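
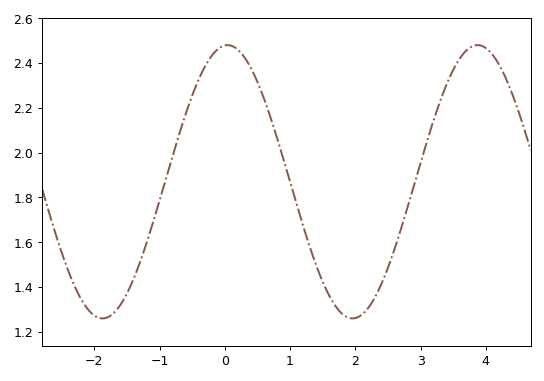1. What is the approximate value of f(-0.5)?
2.26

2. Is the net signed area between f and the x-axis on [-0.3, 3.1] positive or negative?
positive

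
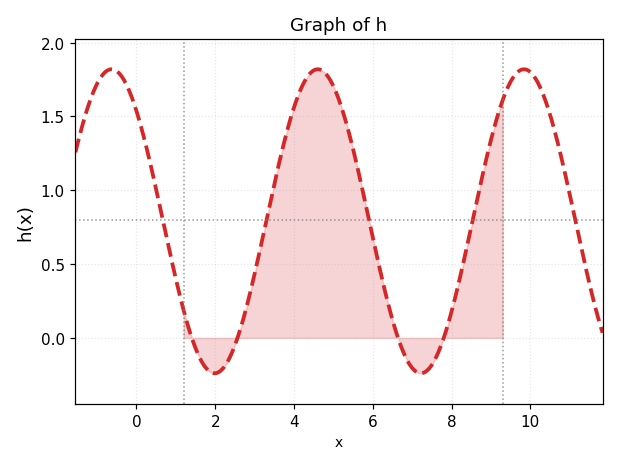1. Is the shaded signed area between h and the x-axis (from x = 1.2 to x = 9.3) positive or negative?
positive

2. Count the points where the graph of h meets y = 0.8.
5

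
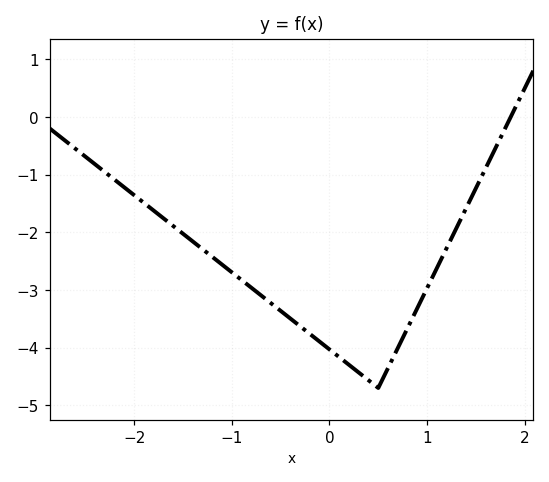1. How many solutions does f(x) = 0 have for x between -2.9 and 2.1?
1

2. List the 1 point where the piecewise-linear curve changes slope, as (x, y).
(0.5, -4.7)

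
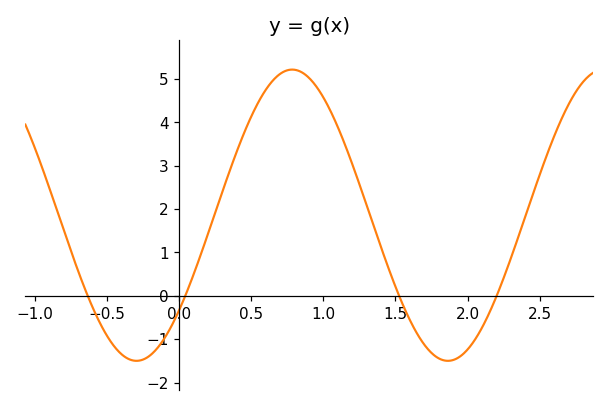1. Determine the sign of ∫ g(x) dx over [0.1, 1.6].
positive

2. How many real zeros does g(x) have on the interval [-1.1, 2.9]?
4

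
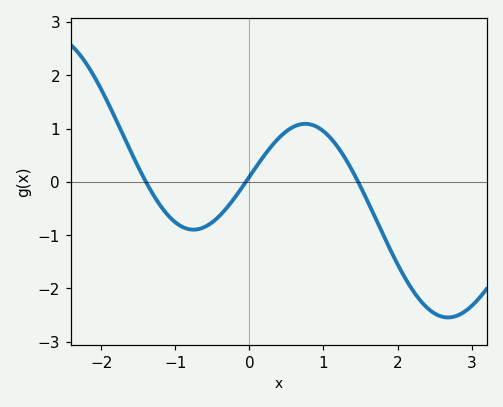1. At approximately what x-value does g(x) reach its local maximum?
0.754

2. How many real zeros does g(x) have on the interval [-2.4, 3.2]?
3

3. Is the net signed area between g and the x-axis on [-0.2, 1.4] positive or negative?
positive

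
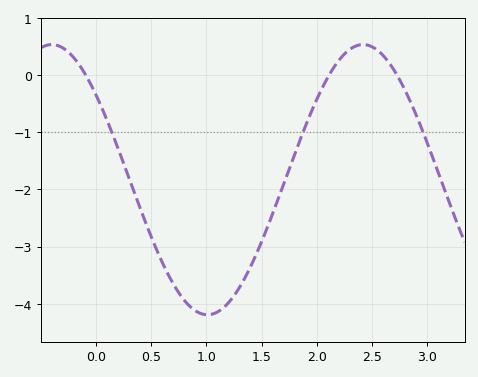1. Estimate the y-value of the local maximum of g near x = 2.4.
0.53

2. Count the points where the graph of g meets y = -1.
3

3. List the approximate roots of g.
-0.092, 2.11, 2.73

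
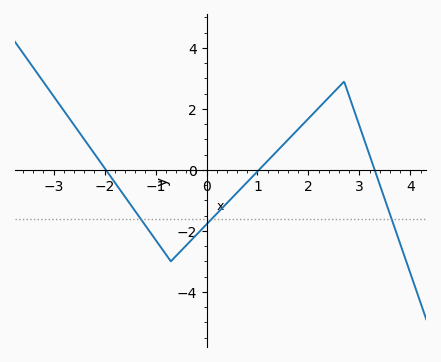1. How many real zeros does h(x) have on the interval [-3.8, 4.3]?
3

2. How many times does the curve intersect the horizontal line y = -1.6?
3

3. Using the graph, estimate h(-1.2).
-1.8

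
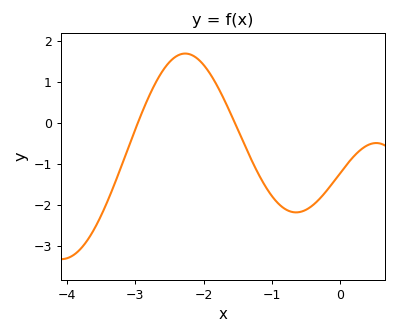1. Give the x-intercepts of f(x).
-2.96, -1.54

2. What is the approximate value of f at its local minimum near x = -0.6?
-2.17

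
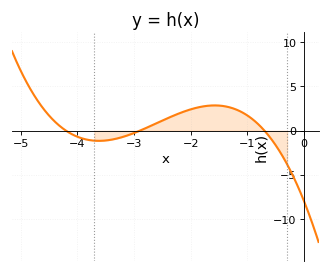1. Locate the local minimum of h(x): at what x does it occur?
-3.6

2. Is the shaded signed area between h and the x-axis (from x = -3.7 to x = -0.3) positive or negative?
positive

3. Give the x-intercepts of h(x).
-4.2, -2.9, -0.7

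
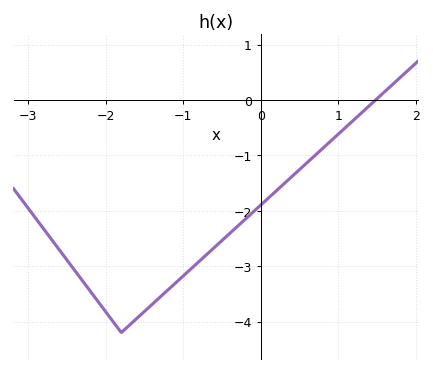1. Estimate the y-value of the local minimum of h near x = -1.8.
-4.2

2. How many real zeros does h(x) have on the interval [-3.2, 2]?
1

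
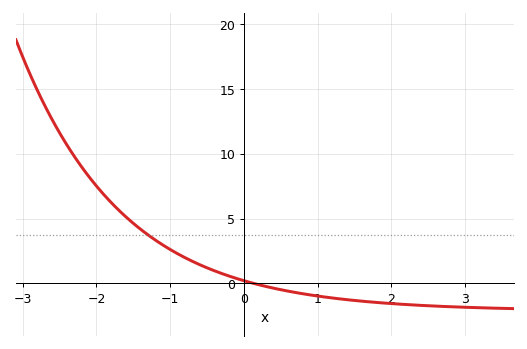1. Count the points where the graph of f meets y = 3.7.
1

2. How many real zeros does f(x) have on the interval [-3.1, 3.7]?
1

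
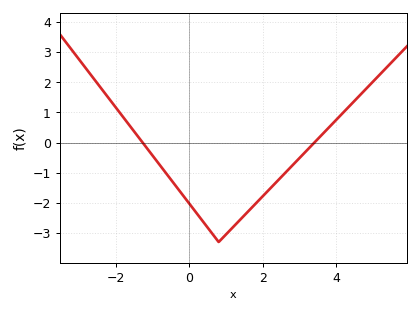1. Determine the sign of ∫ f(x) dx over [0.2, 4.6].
negative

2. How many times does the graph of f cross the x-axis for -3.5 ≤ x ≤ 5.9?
2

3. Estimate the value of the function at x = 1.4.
-2.5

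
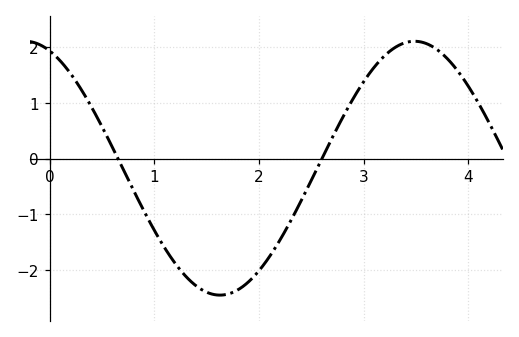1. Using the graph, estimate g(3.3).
2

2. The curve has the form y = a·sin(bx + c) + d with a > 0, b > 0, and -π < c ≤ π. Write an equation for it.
y = 2.28sin(1.7x + 2) - 0.17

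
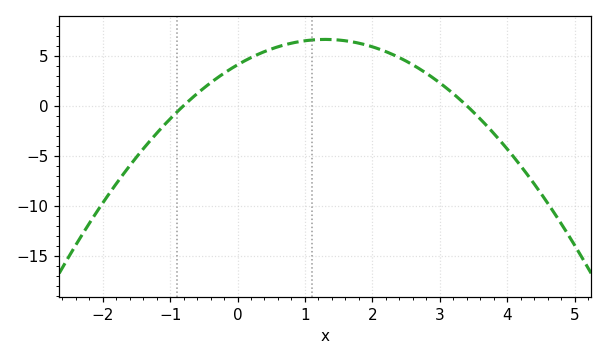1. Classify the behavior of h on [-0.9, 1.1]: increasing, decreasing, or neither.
increasing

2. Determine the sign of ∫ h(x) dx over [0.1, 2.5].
positive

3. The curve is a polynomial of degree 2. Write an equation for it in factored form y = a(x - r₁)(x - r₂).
y = -1.5(x + 0.8)(x - 3.4)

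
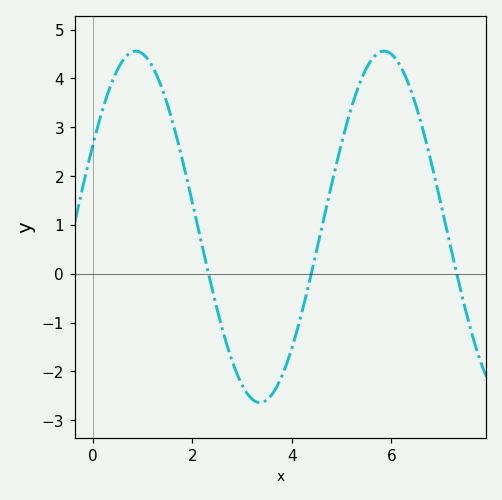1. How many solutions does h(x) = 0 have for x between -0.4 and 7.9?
3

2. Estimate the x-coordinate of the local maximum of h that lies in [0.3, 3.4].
0.8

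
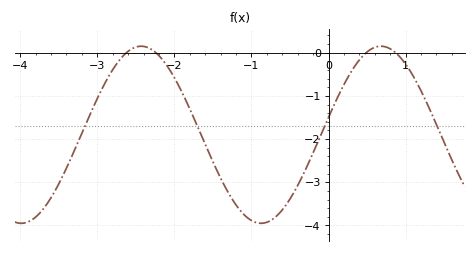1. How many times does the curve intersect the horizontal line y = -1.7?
4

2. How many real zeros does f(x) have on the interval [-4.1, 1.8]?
4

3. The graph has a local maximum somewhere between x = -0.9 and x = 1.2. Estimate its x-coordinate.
0.678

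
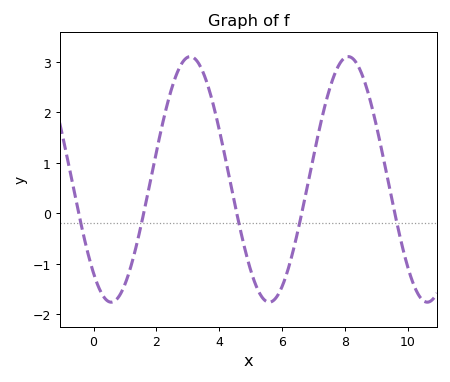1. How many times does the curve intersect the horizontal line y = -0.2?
5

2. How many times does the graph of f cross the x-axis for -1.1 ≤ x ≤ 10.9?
5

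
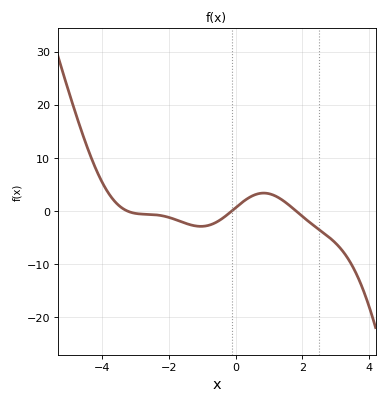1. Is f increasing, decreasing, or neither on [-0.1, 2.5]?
neither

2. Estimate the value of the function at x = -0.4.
-1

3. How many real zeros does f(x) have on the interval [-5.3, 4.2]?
3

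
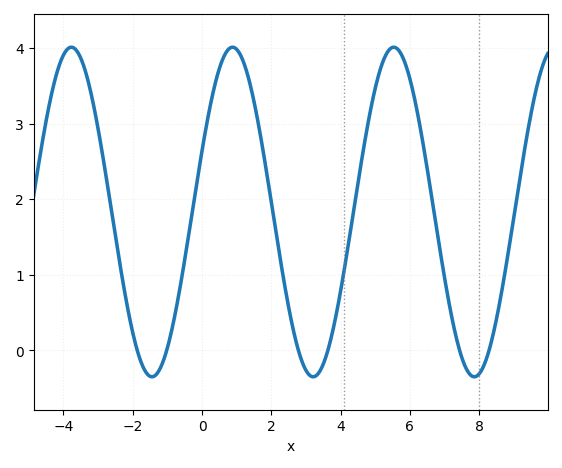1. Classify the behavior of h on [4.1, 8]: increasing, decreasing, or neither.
neither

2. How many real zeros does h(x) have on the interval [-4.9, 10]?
6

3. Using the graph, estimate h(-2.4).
1.2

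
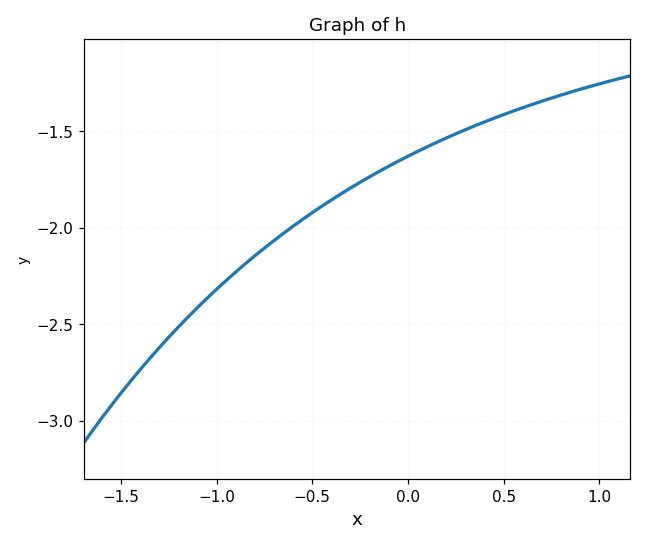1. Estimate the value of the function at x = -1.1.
-2.4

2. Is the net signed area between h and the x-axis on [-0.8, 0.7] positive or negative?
negative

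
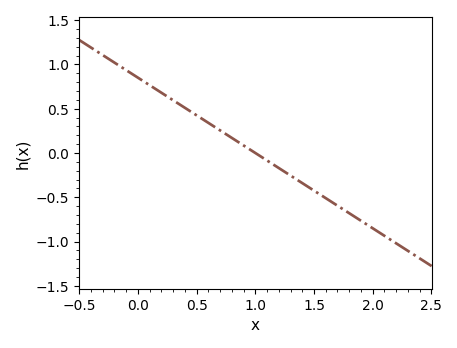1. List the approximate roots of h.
1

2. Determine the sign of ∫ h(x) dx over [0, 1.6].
positive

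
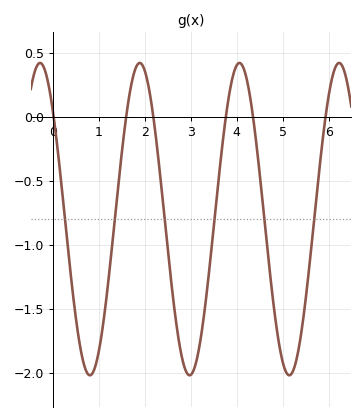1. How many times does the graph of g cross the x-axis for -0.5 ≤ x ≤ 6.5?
6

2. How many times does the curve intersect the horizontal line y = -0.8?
6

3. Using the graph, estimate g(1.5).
-0.3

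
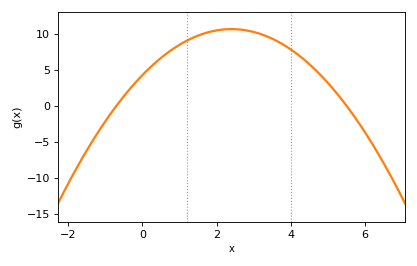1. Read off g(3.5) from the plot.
9.32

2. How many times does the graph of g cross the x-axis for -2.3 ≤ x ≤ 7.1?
2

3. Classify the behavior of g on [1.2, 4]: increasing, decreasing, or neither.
neither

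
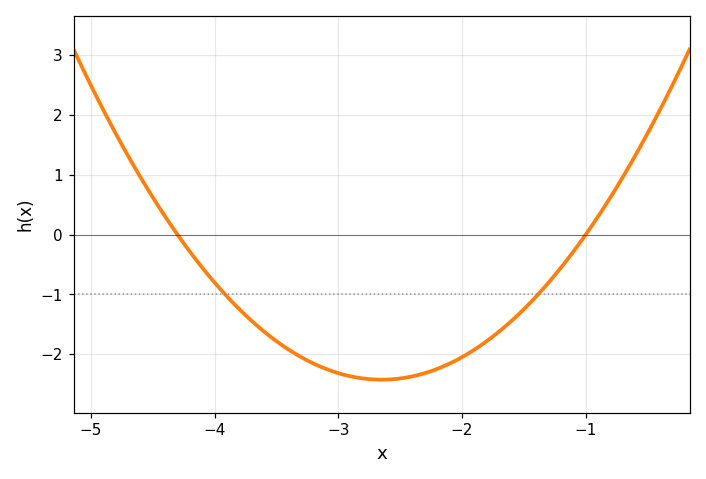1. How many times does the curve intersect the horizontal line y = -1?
2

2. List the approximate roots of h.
-4.3, -1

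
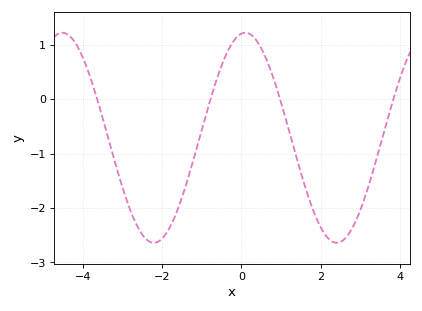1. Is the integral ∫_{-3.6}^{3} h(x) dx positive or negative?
negative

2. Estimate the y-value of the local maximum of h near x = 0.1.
1.22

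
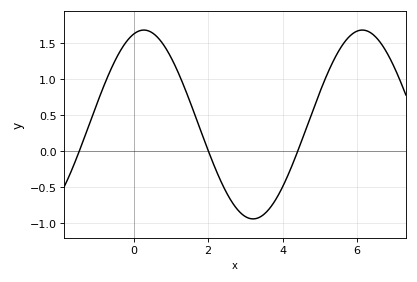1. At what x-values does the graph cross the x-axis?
-1.46, 2.01, 4.41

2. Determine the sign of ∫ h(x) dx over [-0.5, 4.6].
positive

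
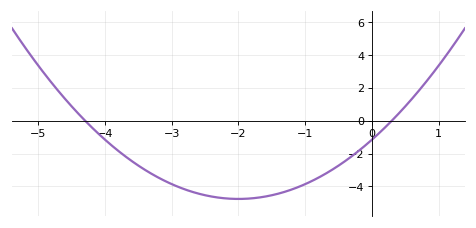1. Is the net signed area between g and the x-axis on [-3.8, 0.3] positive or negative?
negative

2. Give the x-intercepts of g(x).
-4.3, 0.3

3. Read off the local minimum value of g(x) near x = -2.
-4.76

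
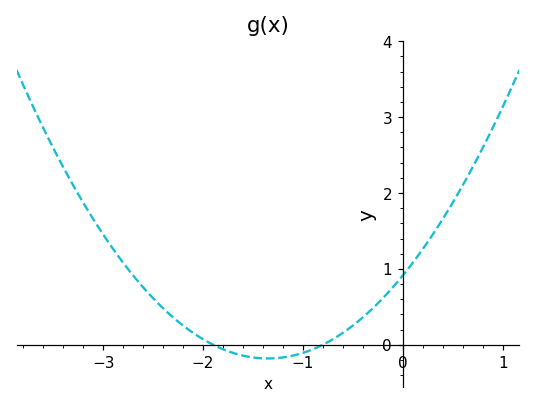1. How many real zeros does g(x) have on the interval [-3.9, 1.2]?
2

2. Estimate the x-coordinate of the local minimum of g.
-1.3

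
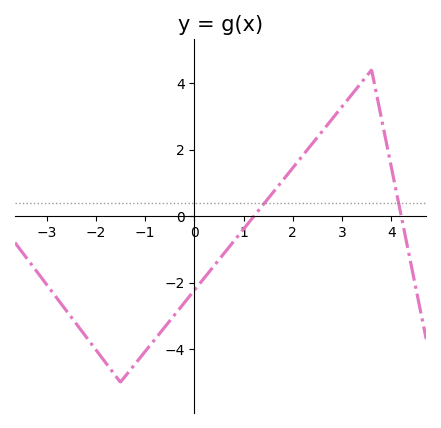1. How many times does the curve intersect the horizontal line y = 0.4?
2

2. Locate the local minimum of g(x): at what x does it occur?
-1.4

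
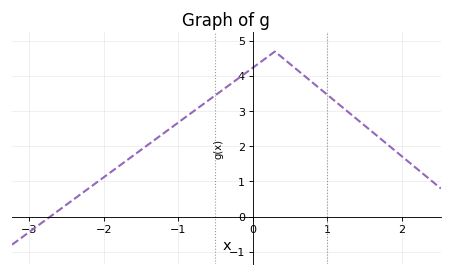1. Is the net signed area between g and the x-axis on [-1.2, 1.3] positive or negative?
positive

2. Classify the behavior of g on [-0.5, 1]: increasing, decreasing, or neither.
neither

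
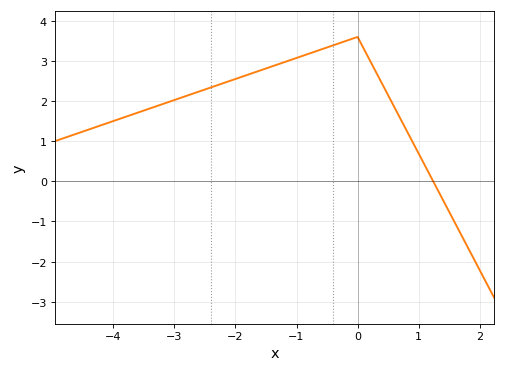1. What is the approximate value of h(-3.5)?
1.76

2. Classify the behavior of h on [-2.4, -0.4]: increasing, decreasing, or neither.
increasing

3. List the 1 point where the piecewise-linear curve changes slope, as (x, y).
(0, 3.6)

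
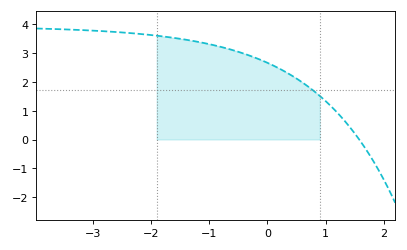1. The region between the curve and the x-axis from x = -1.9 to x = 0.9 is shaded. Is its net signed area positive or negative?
positive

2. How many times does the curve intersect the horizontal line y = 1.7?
1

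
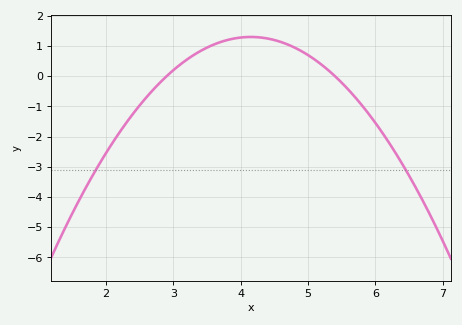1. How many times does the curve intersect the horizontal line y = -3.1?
2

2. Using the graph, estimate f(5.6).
-0.4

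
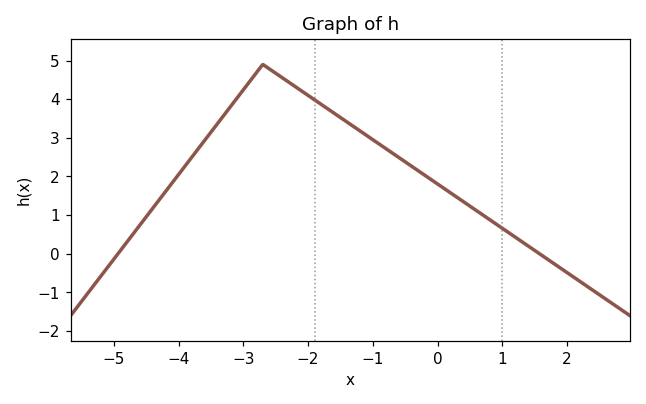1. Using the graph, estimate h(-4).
2.1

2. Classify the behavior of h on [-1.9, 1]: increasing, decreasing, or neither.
decreasing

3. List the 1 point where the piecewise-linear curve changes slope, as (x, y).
(-2.7, 4.9)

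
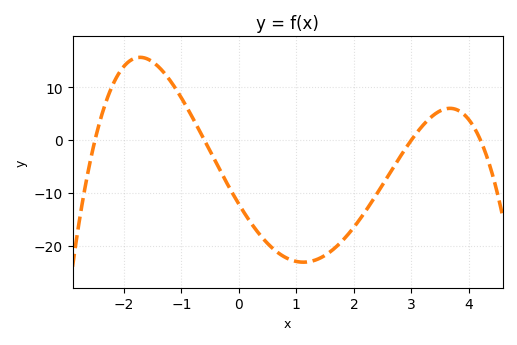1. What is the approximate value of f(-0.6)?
0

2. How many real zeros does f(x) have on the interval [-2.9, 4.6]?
4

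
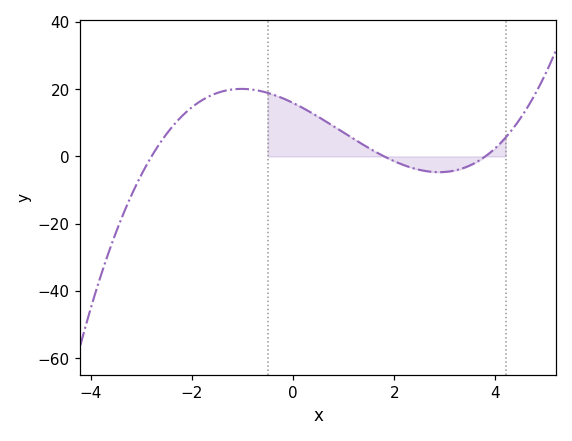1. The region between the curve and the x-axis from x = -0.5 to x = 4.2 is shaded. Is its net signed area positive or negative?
positive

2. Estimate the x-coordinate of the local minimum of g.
2.89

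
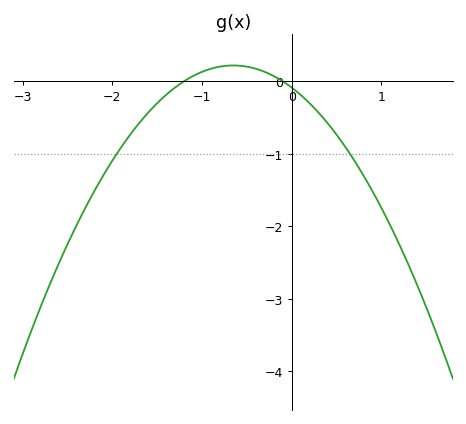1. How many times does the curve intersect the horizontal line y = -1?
2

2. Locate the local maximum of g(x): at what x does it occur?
-0.6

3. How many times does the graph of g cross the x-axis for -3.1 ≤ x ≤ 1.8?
2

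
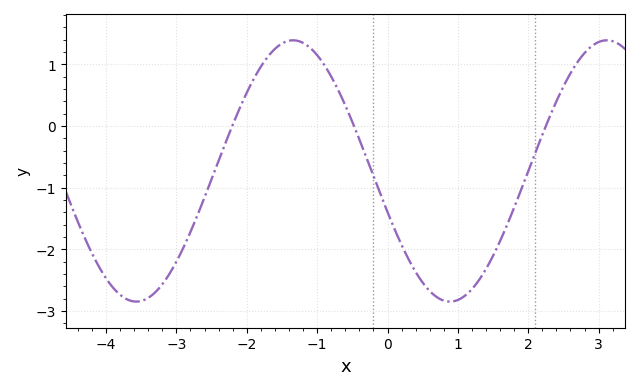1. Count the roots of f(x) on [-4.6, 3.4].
3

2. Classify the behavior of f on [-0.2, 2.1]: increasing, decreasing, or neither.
neither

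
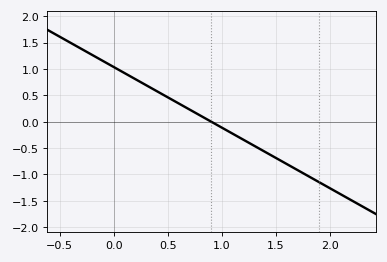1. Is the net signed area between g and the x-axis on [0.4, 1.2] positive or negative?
positive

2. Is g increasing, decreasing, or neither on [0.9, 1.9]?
decreasing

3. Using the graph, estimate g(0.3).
0.7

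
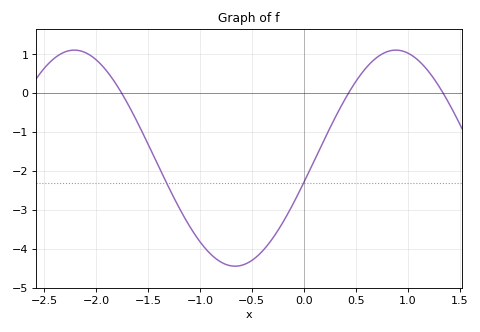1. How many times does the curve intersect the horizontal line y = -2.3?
2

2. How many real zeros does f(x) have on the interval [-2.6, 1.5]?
3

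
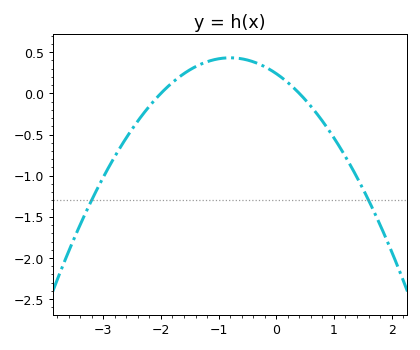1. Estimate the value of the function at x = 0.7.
-0.25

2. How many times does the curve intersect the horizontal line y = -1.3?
2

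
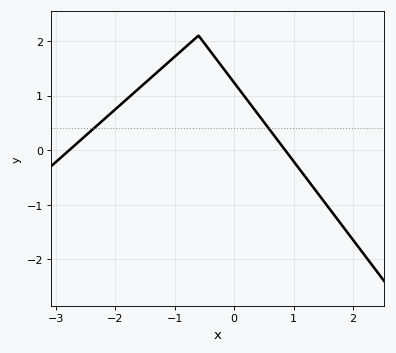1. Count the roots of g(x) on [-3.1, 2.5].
2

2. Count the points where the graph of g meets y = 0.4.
2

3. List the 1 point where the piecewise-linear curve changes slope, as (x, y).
(-0.6, 2.1)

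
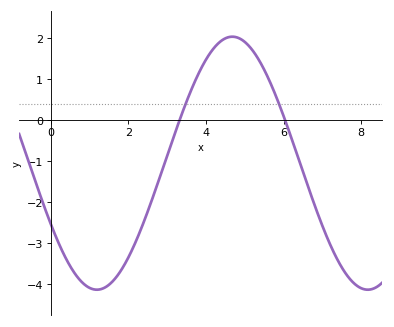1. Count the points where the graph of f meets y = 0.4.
2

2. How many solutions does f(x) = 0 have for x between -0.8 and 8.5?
2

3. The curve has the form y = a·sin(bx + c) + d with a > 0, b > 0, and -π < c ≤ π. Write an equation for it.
y = 3.08sin(0.9x - 2.6) - 1.05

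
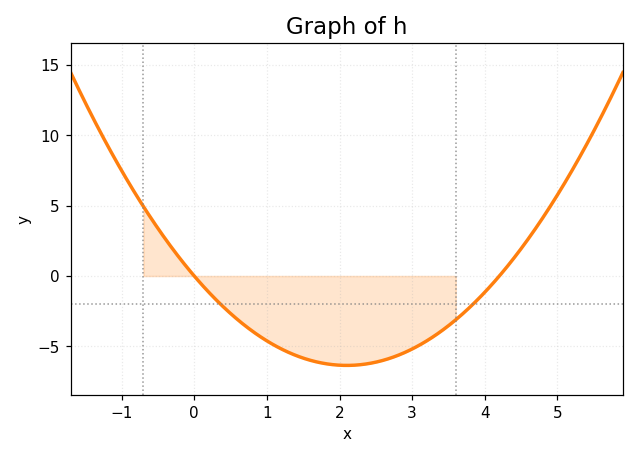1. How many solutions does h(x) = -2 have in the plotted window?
2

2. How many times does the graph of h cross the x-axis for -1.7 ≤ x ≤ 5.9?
2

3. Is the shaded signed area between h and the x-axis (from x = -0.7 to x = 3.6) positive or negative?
negative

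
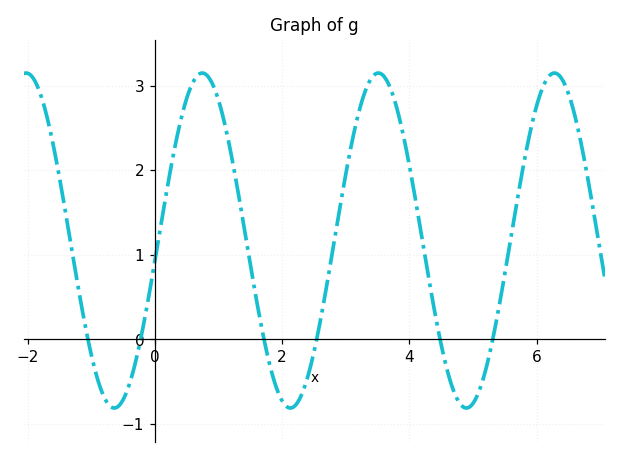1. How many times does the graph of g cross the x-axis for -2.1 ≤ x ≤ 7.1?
6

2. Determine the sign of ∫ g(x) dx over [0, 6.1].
positive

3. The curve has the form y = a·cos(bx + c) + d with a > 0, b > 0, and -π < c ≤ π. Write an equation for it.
y = 1.98cos(2.3x - 1.7) + 1.17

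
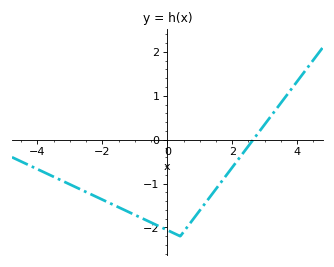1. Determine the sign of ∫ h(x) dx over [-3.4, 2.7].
negative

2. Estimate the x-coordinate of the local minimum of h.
0.4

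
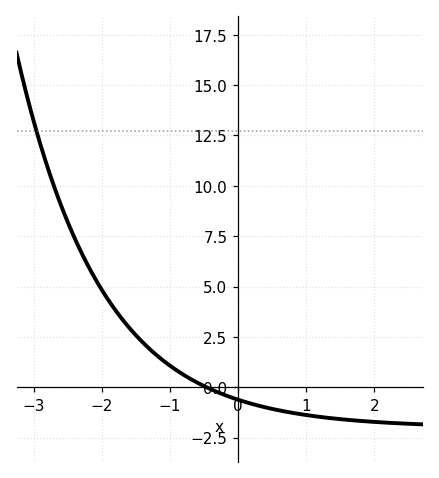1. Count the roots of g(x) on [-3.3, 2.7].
1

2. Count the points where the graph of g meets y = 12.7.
1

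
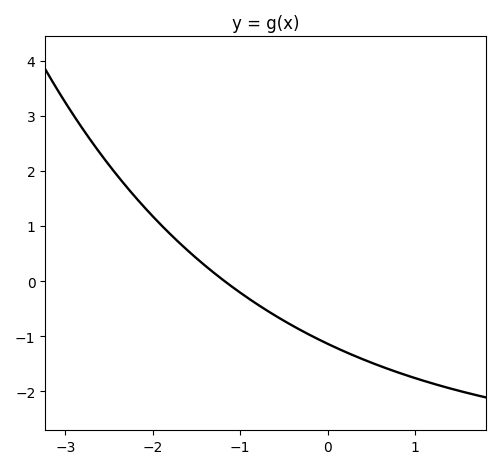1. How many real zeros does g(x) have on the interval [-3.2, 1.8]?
1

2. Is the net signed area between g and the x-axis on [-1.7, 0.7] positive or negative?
negative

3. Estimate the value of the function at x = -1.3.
0.1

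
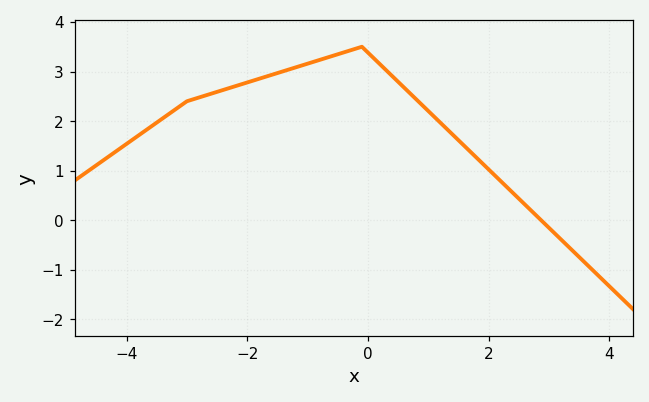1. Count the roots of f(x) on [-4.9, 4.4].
1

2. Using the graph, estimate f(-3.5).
1.97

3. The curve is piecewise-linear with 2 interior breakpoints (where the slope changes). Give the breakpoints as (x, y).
(-3, 2.4); (-0.1, 3.5)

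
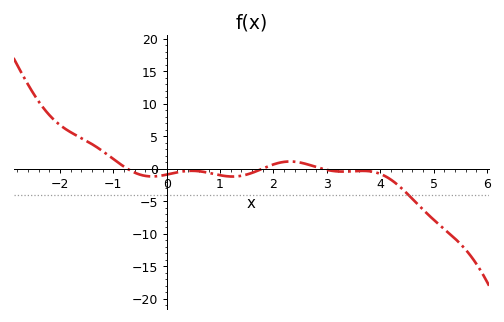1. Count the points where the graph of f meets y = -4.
1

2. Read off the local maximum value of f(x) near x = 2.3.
1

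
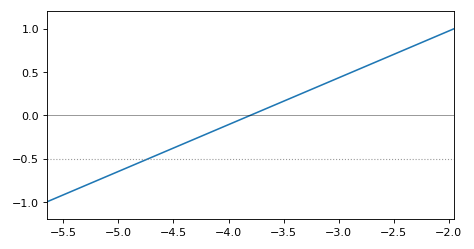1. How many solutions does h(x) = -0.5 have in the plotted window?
1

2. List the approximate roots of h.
-3.8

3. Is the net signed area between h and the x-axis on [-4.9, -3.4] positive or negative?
negative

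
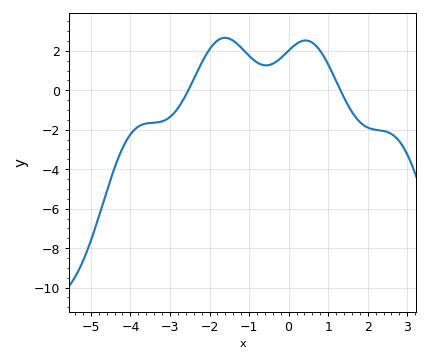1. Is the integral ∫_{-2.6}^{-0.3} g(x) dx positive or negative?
positive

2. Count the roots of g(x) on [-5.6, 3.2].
2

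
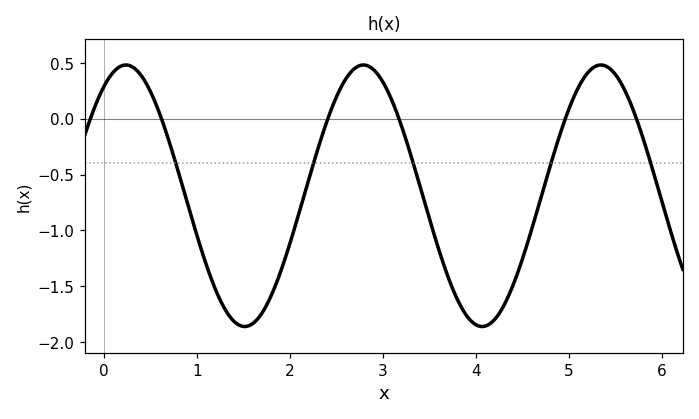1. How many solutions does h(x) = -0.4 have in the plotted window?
5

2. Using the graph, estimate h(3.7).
-1.4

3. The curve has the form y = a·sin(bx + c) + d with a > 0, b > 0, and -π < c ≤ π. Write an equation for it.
y = 1.17sin(2.5x + 0.99) - 0.69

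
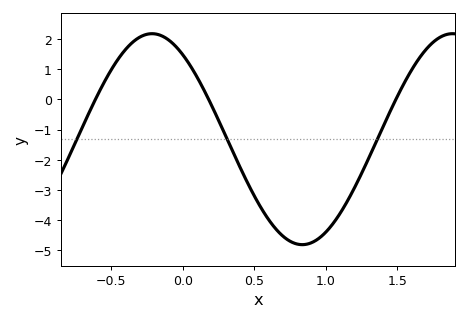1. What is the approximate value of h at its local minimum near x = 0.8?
-4.82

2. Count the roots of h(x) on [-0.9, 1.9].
3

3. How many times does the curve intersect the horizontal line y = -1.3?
3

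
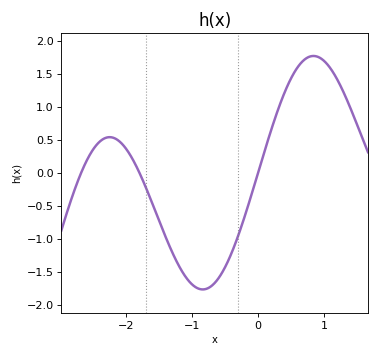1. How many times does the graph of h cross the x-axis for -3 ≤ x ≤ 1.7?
3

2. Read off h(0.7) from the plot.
1.72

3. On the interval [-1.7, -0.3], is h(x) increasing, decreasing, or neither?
neither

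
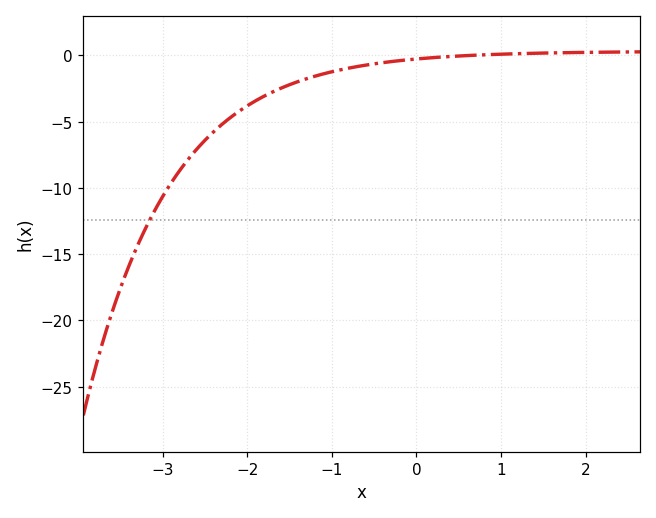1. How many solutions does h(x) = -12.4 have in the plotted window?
1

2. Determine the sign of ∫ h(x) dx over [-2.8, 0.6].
negative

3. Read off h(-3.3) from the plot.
-14.5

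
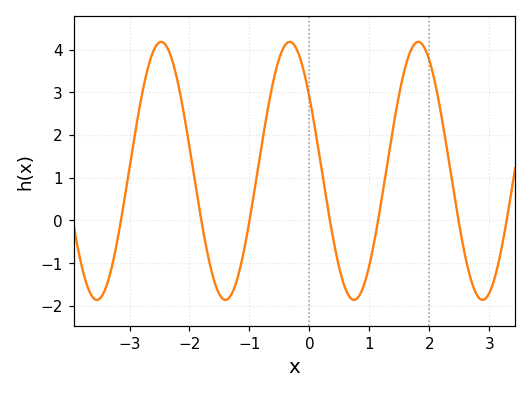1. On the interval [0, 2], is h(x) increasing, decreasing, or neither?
neither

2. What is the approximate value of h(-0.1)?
3.5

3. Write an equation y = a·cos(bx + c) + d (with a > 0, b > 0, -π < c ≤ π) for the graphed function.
y = 3.02cos(2.9x + 0.96) + 1.16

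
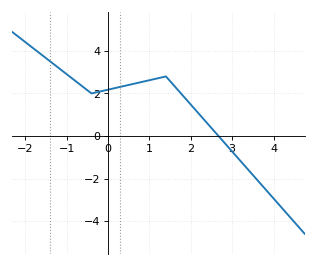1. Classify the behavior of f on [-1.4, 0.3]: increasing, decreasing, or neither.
neither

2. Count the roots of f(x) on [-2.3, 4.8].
1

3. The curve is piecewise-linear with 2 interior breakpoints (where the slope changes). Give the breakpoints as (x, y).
(-0.4, 2); (1.4, 2.8)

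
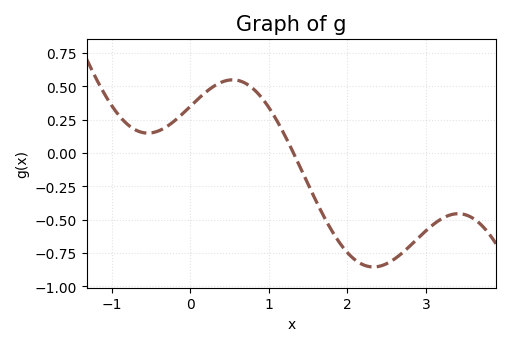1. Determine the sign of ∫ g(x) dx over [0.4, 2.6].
negative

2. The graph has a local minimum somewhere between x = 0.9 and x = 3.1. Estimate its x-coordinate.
2.3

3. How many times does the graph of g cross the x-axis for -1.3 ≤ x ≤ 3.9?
1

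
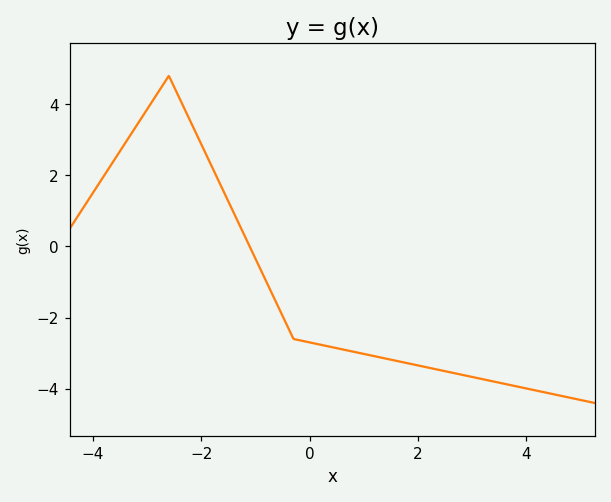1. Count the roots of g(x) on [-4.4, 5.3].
1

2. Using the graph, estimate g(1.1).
-3.05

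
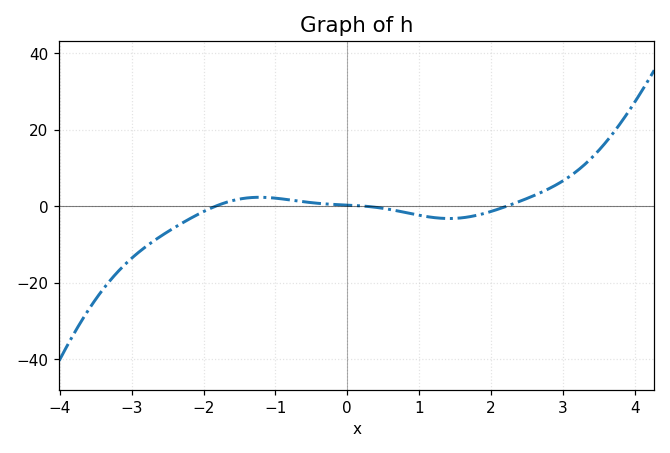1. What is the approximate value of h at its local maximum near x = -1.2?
2.33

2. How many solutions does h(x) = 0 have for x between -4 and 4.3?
3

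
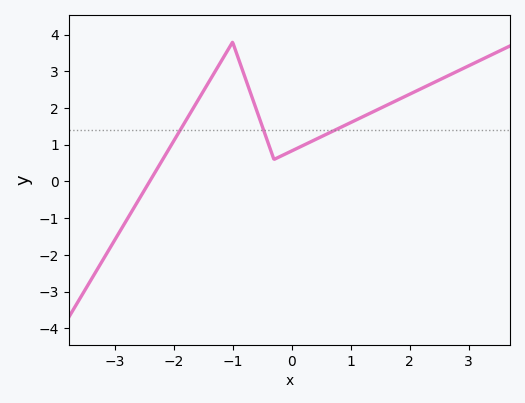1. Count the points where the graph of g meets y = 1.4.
3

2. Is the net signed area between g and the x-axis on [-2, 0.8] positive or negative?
positive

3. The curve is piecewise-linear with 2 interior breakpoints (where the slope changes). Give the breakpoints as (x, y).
(-1, 3.8); (-0.3, 0.6)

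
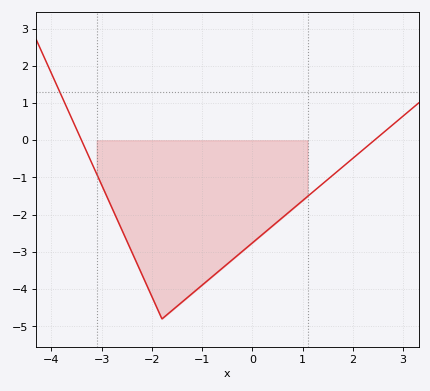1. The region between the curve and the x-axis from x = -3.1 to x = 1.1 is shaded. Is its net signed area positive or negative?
negative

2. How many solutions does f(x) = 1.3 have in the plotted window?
1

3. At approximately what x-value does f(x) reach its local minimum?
-1.8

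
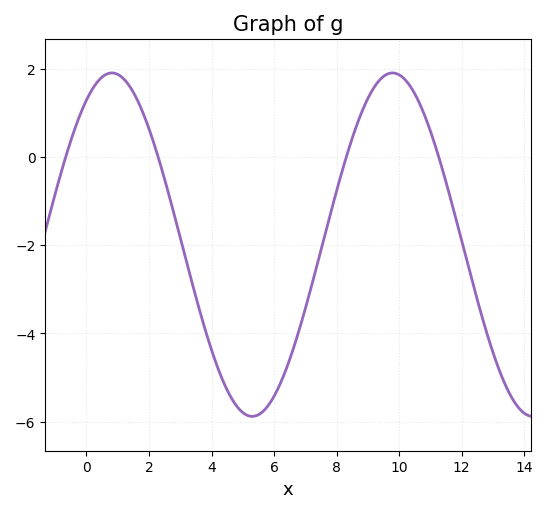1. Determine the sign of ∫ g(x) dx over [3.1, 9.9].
negative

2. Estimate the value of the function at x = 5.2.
-5.8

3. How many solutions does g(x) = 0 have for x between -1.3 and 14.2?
4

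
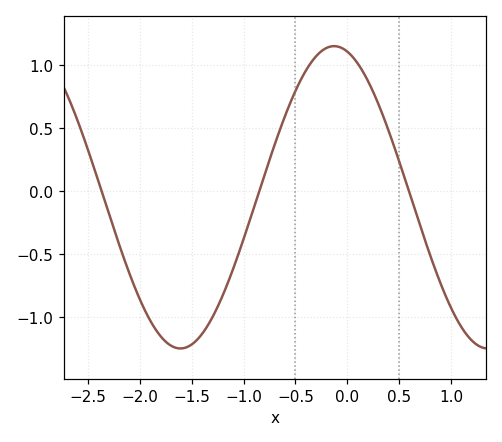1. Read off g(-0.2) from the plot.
1.14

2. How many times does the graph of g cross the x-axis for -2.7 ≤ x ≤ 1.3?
3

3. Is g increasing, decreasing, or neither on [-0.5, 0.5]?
neither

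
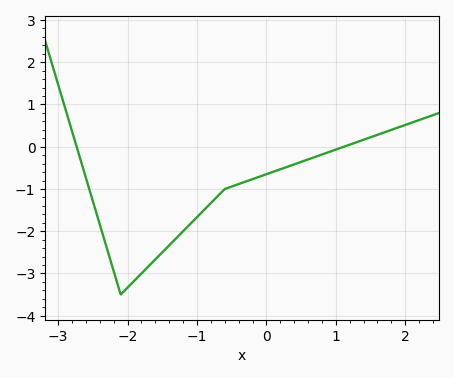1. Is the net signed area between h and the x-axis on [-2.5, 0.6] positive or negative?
negative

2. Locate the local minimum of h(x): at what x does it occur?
-2.1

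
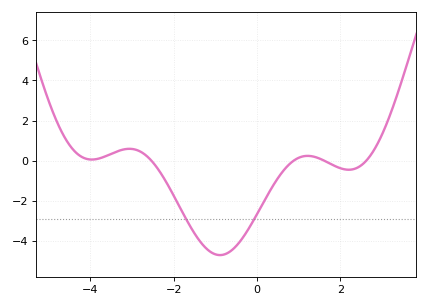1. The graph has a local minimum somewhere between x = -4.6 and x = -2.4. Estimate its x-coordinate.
-4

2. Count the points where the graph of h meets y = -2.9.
2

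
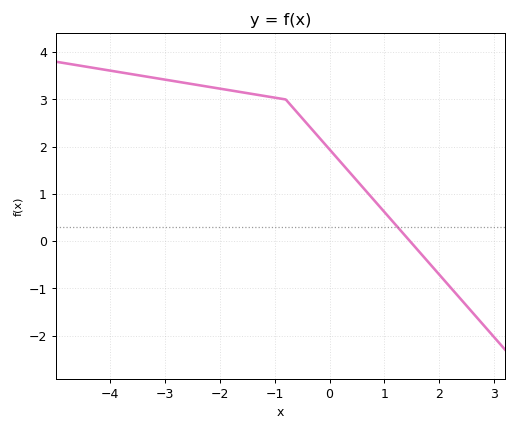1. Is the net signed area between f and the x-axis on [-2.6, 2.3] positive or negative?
positive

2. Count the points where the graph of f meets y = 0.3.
1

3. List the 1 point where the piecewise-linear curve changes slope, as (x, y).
(-0.8, 3)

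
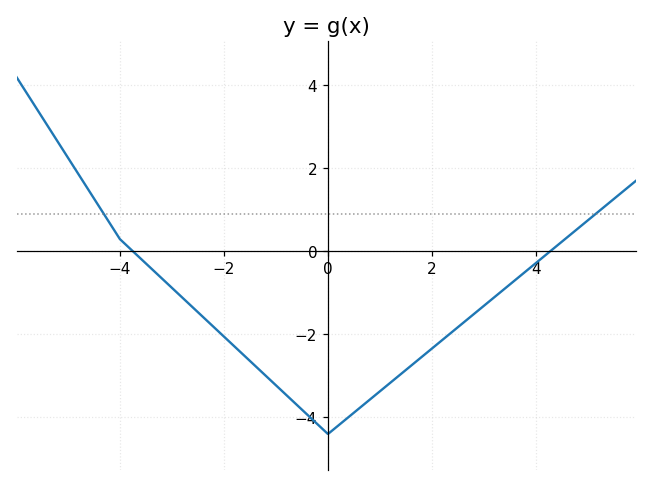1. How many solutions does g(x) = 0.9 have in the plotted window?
2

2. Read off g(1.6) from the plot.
-2.8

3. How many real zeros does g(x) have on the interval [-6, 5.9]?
2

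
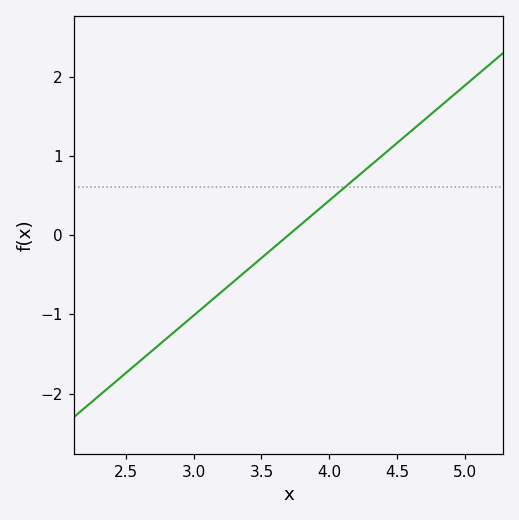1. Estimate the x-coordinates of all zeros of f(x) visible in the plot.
3.7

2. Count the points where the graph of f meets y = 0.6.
1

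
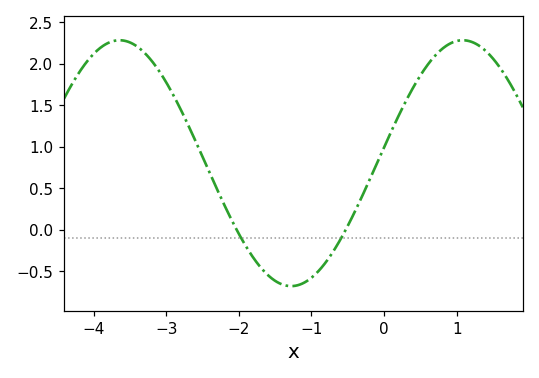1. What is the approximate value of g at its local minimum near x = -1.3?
-0.7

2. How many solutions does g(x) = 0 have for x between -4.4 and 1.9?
2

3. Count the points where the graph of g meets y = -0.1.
2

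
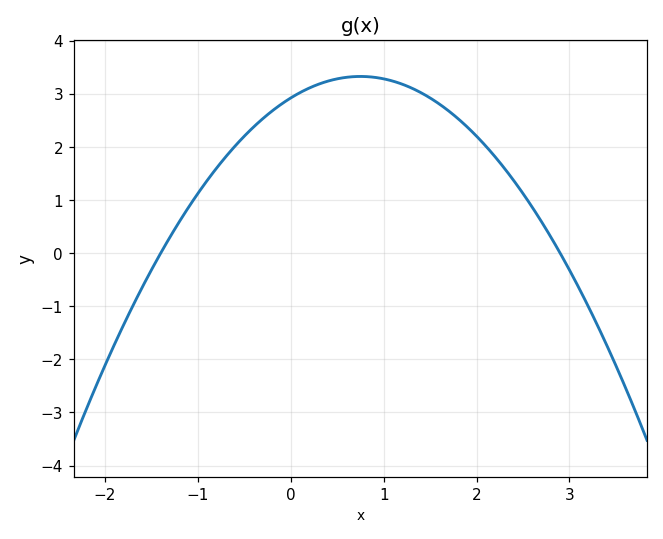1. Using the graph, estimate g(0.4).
3.2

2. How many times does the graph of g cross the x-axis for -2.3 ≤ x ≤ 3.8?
2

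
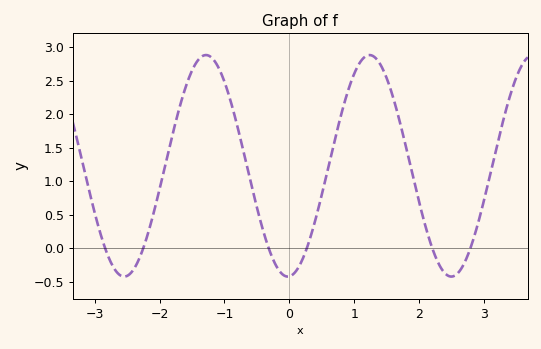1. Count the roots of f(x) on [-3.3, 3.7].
6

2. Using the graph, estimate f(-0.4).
0.253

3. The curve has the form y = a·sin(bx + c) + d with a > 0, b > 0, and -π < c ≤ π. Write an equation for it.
y = 1.65sin(2.49x - 1.51) + 1.23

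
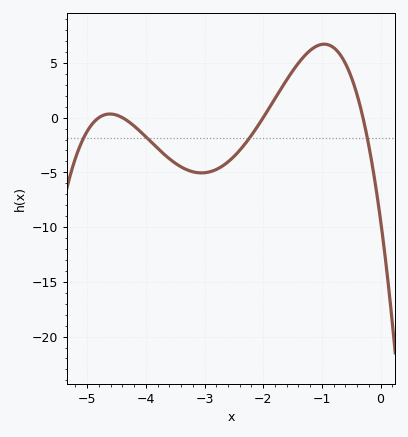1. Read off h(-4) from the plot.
-1.75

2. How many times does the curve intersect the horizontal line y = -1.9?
4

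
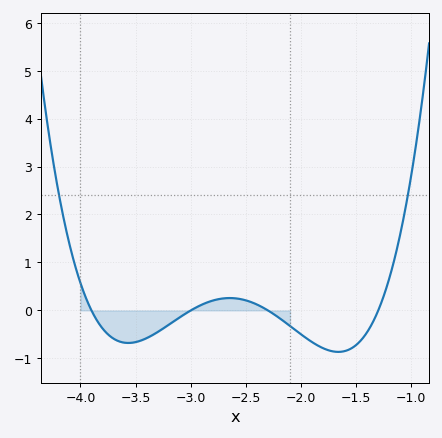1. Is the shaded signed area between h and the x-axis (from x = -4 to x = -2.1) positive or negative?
negative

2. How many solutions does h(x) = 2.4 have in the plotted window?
2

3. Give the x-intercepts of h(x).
-3.9, -3, -2.3, -1.3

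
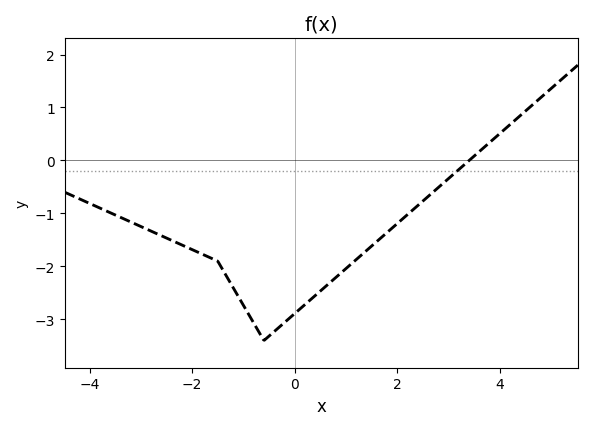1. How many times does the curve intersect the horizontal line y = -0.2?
1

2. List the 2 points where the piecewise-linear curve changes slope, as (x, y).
(-1.5, -1.9); (-0.6, -3.4)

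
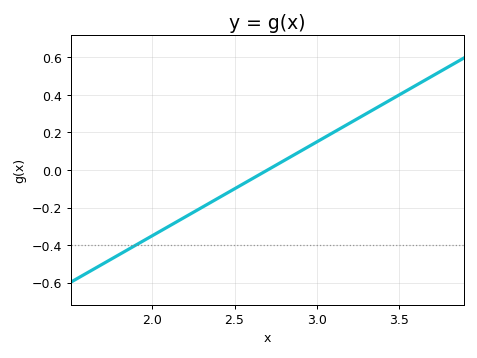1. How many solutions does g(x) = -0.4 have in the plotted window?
1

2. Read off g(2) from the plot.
-0.35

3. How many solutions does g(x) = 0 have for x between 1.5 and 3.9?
1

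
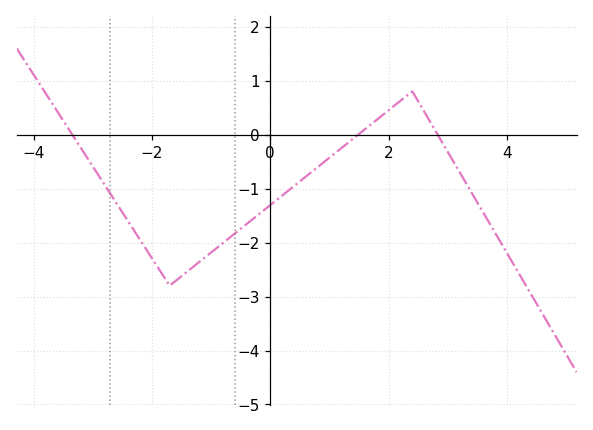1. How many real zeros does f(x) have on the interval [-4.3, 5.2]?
3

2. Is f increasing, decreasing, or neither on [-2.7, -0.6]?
neither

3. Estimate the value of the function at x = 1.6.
0.1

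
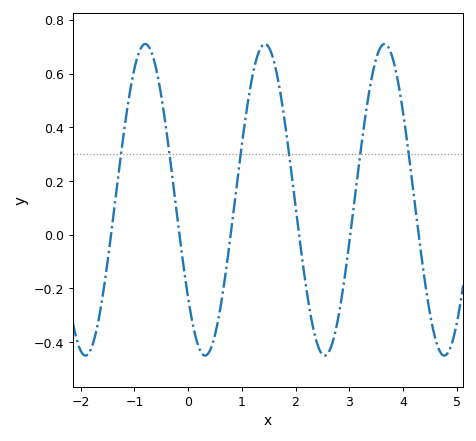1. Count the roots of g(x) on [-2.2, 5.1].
6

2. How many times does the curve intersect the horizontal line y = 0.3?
6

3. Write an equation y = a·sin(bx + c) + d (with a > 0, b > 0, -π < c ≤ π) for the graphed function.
y = 0.58sin(2.82x - 2.46) + 0.13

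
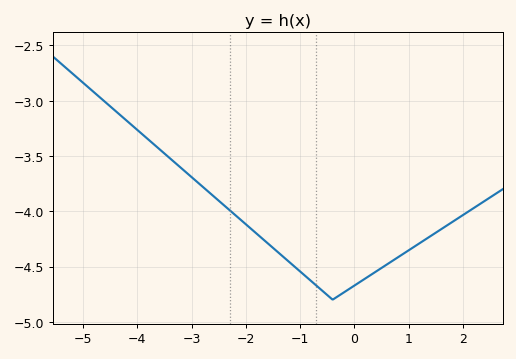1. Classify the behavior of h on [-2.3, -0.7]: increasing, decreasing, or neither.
decreasing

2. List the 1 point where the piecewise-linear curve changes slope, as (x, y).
(-0.4, -4.8)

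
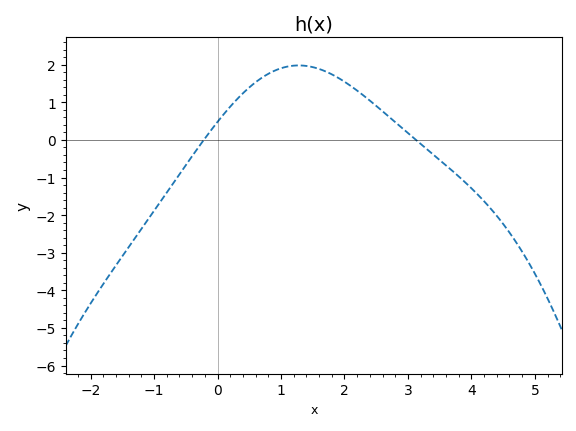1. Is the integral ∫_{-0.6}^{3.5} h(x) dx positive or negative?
positive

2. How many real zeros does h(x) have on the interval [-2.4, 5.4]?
2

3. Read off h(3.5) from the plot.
-0.5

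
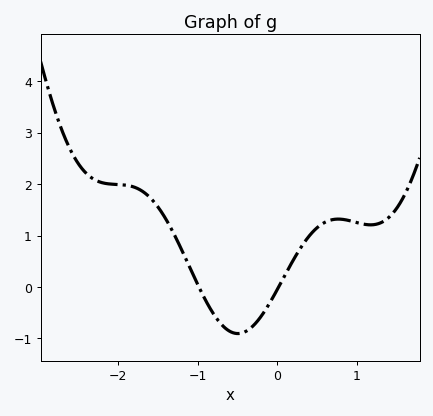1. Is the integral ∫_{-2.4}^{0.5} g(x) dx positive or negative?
positive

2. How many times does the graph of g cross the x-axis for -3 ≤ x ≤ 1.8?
2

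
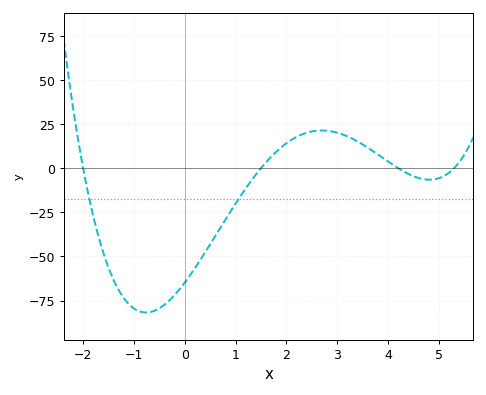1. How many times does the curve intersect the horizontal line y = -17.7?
2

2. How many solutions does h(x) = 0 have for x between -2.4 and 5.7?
4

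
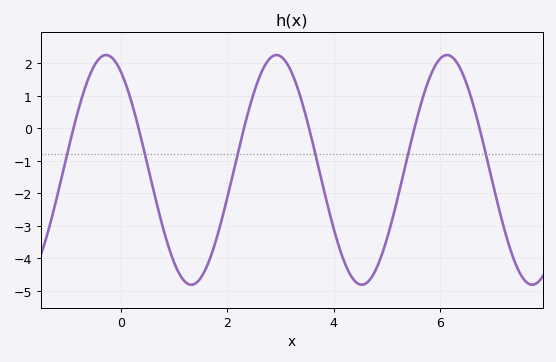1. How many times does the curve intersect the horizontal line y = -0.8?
6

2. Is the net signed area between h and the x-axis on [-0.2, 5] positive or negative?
negative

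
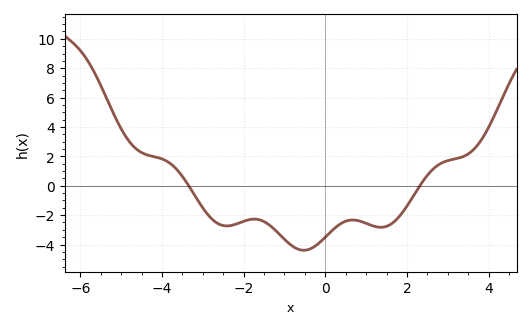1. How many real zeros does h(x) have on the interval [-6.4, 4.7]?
2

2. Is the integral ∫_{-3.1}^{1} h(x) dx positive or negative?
negative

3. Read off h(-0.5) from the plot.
-4.4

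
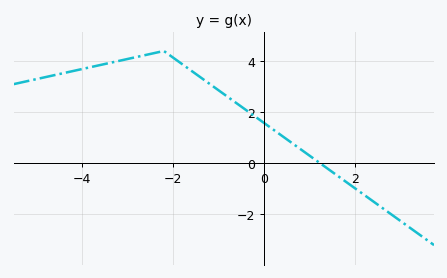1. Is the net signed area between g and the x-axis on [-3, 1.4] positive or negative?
positive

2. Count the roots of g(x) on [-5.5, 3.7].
1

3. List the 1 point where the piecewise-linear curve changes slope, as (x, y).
(-2.2, 4.4)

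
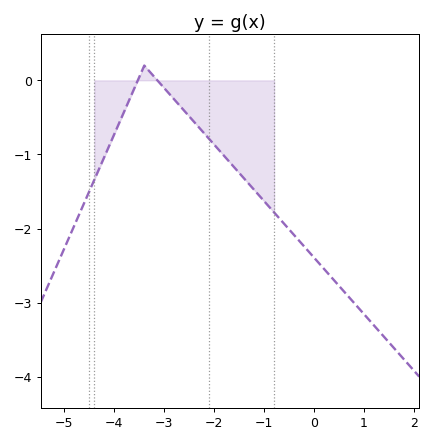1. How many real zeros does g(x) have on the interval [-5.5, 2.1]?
2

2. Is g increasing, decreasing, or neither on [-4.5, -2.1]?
neither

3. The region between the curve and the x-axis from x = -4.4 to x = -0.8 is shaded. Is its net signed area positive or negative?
negative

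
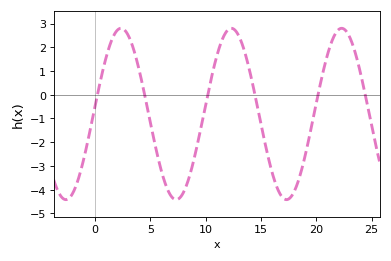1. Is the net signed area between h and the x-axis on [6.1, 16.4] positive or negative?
negative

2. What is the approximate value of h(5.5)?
-2.26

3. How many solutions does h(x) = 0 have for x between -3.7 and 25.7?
6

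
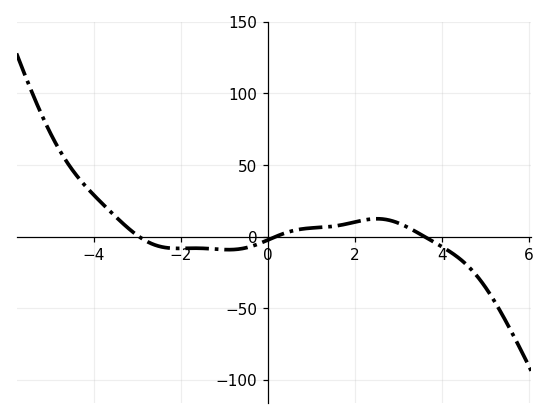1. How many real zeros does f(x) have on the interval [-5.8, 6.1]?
3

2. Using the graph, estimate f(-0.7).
-8.91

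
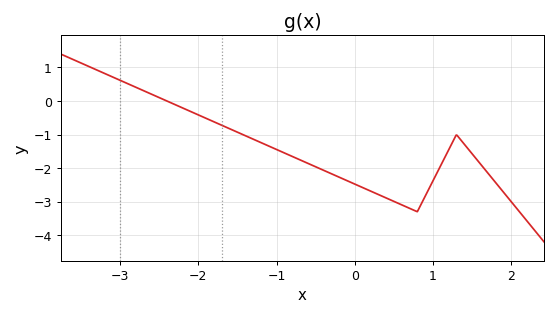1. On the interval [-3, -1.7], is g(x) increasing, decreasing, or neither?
decreasing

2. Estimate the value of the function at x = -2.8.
0.409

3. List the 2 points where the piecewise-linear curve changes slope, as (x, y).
(0.8, -3.3); (1.3, -1)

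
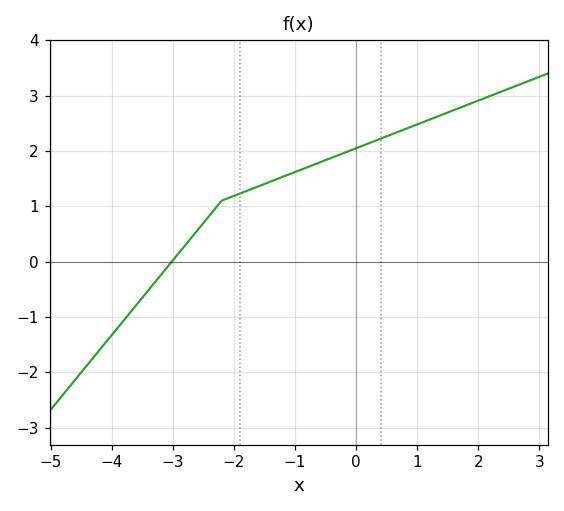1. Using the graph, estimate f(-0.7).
1.7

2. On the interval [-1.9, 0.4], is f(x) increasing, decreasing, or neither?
increasing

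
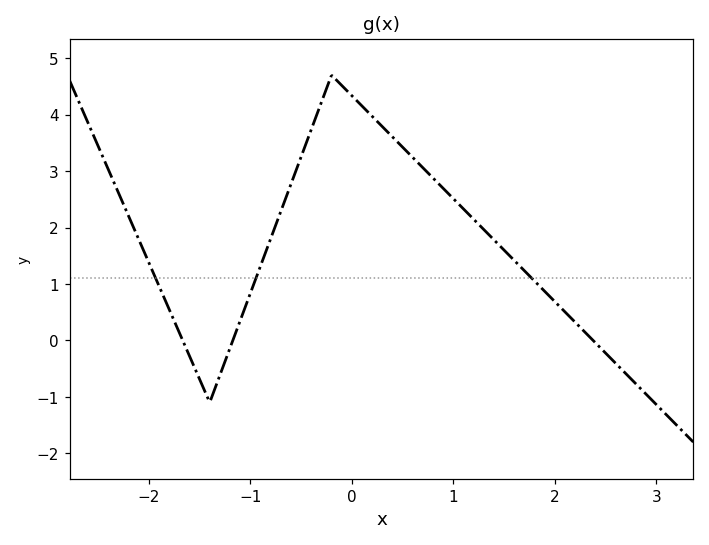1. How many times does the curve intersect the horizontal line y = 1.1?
3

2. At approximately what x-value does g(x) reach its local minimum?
-1.4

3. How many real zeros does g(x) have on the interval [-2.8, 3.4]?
3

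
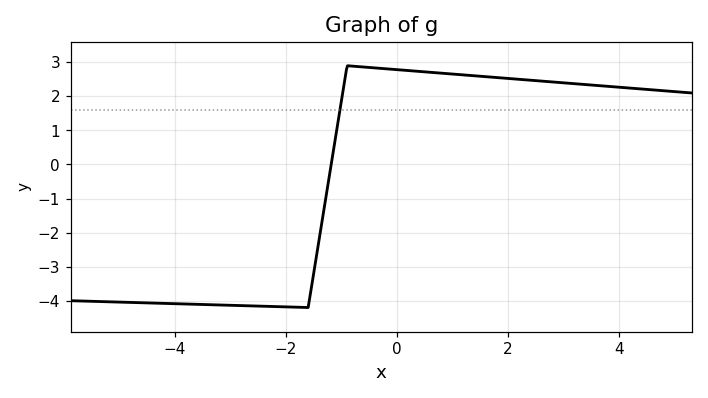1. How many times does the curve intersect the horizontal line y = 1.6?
1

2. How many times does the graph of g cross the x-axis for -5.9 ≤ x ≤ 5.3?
1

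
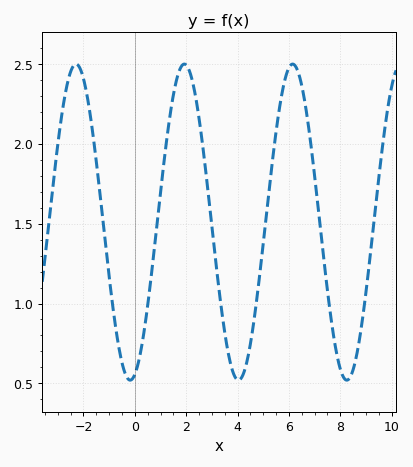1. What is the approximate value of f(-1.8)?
2.25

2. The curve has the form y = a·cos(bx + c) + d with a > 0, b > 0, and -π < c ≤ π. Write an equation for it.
y = 0.99cos(1.5x - 2.9) + 1.51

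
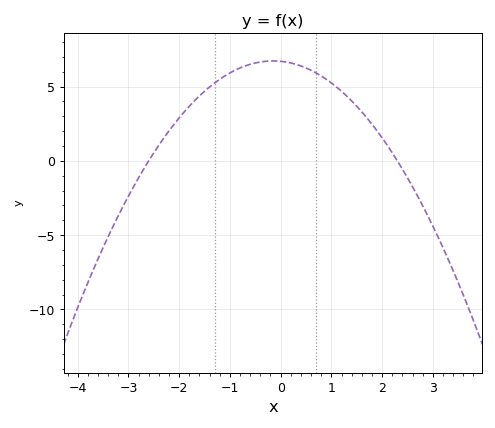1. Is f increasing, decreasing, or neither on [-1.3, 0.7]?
neither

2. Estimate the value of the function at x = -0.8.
6.25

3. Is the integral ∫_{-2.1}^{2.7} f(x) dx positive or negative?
positive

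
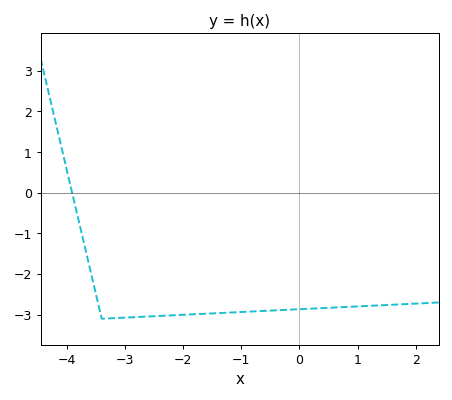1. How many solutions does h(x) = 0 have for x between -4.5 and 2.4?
1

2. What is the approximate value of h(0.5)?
-2.83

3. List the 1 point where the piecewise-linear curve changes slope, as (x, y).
(-3.4, -3.1)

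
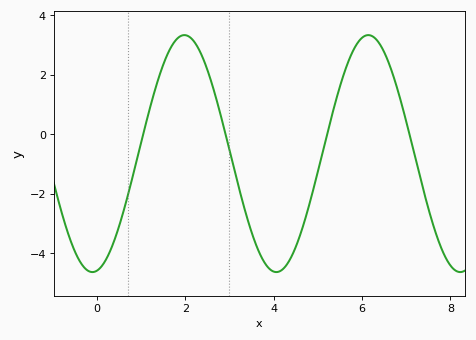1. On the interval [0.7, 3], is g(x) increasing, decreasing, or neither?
neither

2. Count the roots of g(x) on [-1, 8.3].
4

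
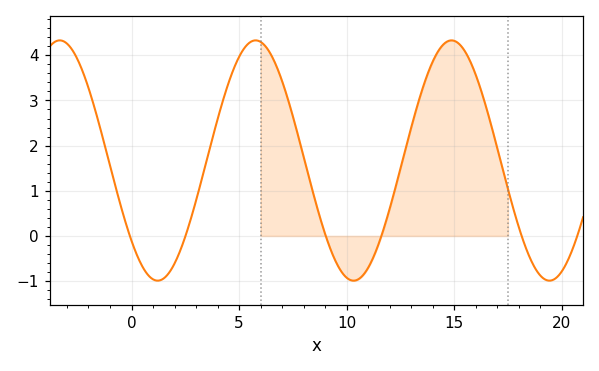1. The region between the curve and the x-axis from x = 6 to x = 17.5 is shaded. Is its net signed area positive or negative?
positive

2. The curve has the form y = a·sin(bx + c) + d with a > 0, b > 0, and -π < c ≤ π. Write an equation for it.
y = 2.66sin(0.69x - 2.41) + 1.67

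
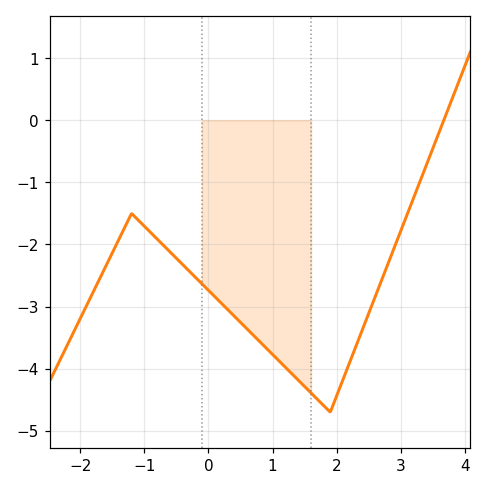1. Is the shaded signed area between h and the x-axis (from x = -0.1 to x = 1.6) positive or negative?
negative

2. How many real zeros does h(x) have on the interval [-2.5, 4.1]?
1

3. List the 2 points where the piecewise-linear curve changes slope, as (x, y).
(-1.2, -1.5); (1.9, -4.7)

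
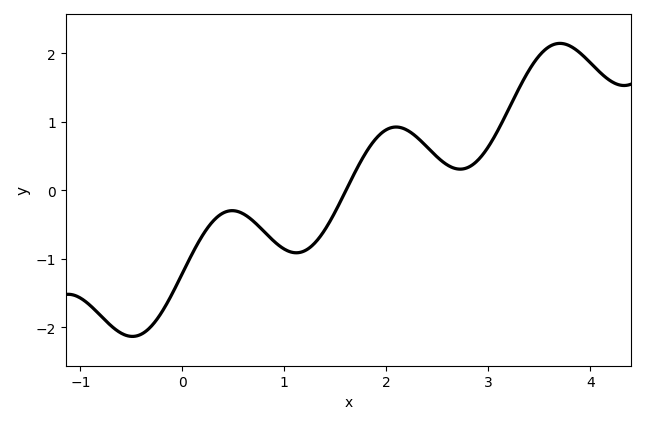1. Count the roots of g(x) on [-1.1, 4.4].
1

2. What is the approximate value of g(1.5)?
-0.3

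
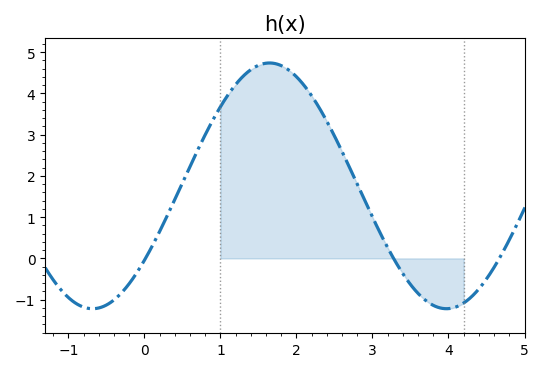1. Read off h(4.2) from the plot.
-1.1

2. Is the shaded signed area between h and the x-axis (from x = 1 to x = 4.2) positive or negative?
positive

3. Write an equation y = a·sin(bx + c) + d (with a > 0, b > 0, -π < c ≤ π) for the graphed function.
y = 2.98sin(1.4x - 0.65) + 1.76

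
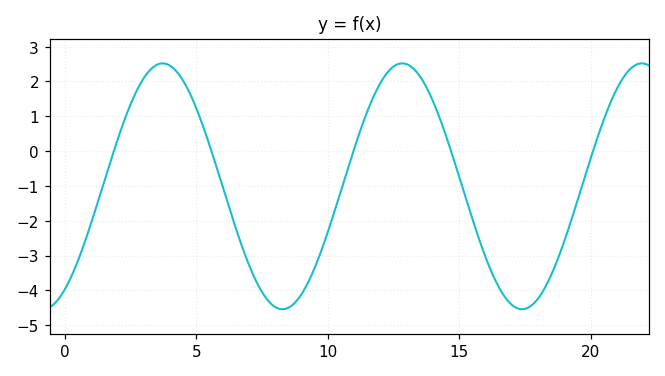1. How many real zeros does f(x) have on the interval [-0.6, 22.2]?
5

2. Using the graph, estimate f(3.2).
2.29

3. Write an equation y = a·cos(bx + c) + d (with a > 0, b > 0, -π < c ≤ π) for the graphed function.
y = 3.53cos(0.69x - 2.57) - 1.01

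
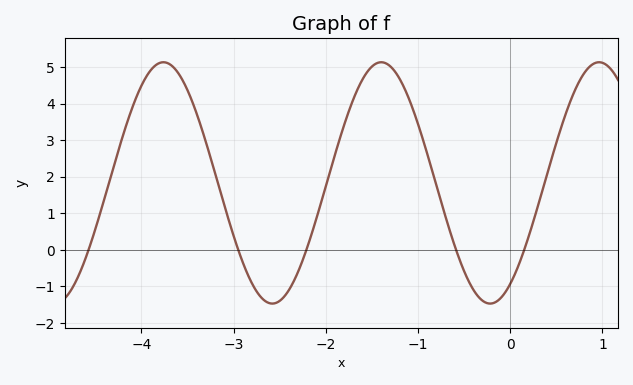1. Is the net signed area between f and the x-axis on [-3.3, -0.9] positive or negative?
positive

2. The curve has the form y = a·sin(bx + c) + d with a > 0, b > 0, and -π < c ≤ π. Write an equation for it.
y = 3.3sin(2.7x - 0.99) + 1.83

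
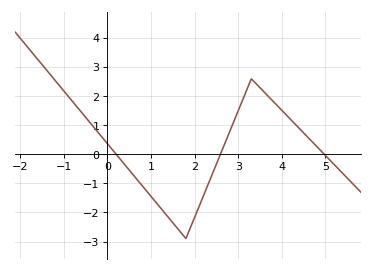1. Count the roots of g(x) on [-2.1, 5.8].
3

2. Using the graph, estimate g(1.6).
-2.54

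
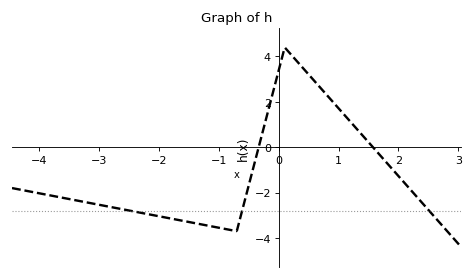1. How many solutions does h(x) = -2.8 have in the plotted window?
3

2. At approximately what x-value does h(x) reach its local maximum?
0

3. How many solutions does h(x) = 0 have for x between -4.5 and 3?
2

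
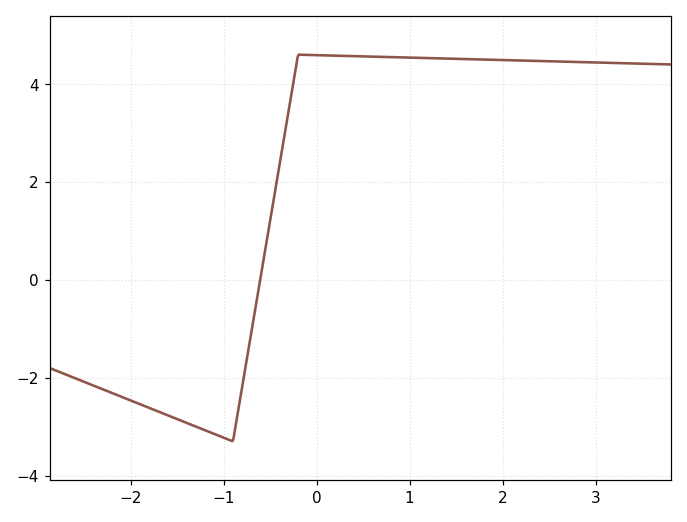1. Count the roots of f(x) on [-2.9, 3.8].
1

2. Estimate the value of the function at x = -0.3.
3.47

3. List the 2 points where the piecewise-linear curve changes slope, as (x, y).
(-0.9, -3.3); (-0.2, 4.6)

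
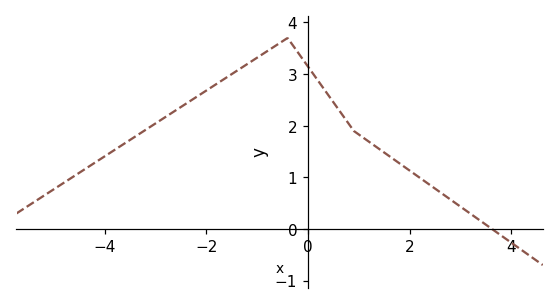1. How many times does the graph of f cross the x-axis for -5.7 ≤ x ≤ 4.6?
1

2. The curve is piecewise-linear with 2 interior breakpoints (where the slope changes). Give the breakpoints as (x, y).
(-0.4, 3.7); (0.9, 1.9)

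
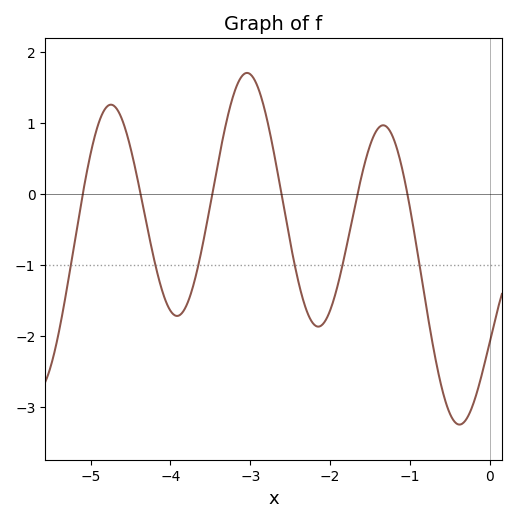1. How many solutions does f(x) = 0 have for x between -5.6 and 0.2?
6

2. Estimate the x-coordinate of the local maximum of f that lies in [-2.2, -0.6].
-1.34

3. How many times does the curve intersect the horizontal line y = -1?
6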